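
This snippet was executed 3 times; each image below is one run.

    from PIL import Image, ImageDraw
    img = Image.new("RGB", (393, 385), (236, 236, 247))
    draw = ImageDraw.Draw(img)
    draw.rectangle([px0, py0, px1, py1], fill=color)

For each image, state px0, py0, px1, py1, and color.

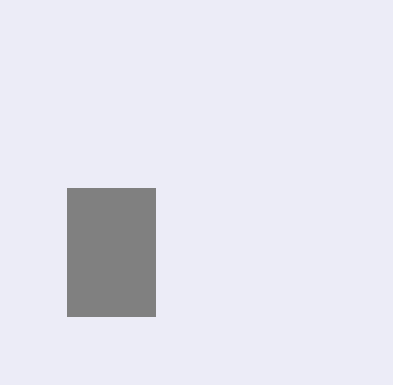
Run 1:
px0 = 67; py0 = 188; px1 = 155; py1 = 316; color = 'gray'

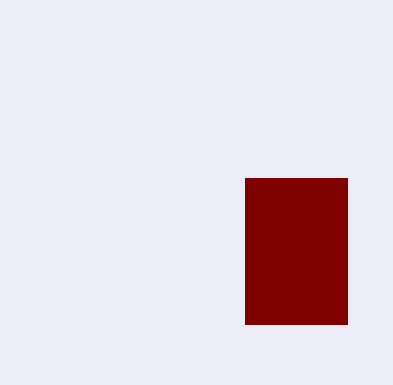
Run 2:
px0 = 245, py0 = 178, px1 = 347, py1 = 324, color = 'maroon'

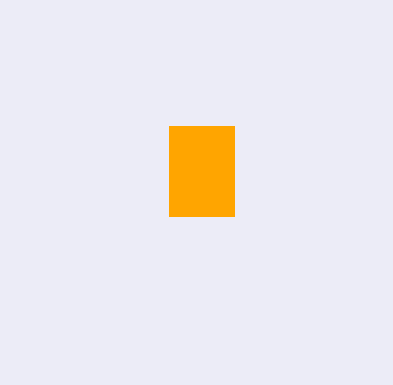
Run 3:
px0 = 169; py0 = 126; px1 = 234; py1 = 216; color = 'orange'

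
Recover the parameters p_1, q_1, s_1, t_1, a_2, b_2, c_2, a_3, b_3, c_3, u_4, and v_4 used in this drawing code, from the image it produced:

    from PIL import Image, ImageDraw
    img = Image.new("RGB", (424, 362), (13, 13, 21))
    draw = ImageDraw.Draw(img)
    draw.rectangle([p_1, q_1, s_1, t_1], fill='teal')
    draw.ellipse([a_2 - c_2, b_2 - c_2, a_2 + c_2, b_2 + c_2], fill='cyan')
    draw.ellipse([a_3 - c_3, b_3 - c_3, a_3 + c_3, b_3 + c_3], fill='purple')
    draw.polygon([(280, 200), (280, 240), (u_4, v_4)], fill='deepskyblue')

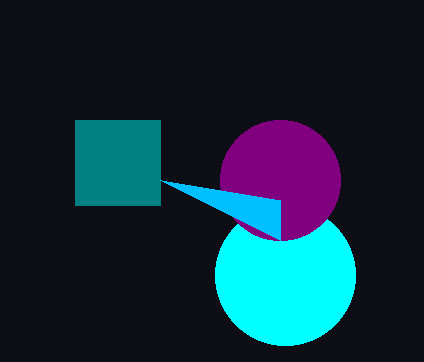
p_1 = 75; q_1 = 120; s_1 = 160; t_1 = 205; a_2 = 285; b_2 = 275; c_2 = 70; a_3 = 280; b_3 = 180; c_3 = 60; u_4 = 160; v_4 = 180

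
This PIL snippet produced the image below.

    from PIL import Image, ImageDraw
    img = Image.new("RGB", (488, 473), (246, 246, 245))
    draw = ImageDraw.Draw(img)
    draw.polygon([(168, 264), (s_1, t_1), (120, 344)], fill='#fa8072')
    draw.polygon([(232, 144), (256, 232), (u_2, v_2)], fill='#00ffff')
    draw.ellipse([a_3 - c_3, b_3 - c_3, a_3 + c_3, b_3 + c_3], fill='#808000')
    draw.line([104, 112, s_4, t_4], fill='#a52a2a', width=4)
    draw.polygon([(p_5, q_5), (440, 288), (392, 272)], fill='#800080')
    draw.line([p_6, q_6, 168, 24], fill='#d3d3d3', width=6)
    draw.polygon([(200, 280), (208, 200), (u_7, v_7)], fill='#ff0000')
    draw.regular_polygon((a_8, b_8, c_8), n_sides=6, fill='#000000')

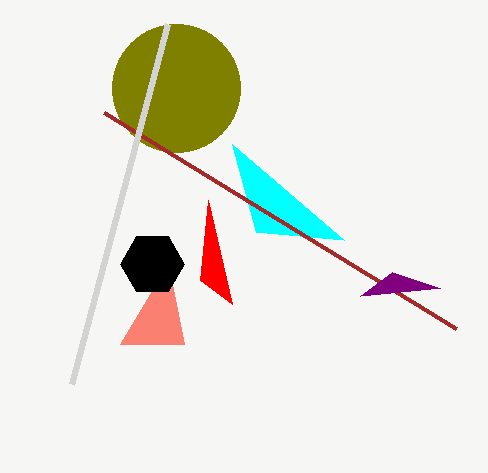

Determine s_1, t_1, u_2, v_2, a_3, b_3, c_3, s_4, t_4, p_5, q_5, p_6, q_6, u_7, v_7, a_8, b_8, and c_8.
s_1 = 184; t_1 = 344; u_2 = 344; v_2 = 240; a_3 = 176; b_3 = 88; c_3 = 64; s_4 = 456; t_4 = 328; p_5 = 360; q_5 = 296; p_6 = 72; q_6 = 384; u_7 = 232; v_7 = 304; a_8 = 152; b_8 = 264; c_8 = 32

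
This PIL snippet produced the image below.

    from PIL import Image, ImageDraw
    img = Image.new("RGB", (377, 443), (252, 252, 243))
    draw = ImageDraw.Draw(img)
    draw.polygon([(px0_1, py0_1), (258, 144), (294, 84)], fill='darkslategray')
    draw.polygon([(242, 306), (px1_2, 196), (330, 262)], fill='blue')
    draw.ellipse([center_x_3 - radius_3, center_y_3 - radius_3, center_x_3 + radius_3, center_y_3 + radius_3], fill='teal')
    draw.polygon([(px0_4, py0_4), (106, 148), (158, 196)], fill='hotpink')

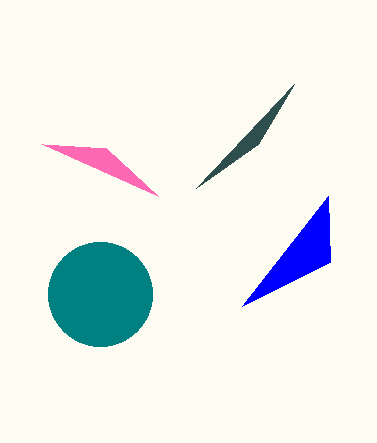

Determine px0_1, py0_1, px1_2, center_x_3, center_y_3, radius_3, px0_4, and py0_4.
px0_1 = 196; py0_1 = 188; px1_2 = 328; center_x_3 = 100; center_y_3 = 294; radius_3 = 52; px0_4 = 42; py0_4 = 144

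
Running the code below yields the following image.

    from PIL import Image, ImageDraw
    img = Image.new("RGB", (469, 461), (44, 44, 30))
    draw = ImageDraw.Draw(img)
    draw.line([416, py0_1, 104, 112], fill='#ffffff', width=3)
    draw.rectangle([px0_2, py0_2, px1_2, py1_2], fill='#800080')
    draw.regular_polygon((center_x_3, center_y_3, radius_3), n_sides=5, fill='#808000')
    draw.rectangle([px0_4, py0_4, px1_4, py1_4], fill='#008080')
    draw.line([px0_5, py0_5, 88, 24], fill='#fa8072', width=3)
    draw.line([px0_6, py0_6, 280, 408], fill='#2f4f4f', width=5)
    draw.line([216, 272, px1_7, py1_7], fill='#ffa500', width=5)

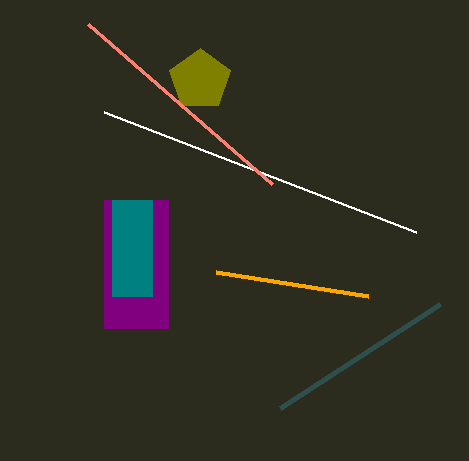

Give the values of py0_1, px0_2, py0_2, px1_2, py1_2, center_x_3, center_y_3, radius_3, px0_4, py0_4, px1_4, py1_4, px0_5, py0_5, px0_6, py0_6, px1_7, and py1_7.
py0_1 = 232, px0_2 = 104, py0_2 = 200, px1_2 = 168, py1_2 = 328, center_x_3 = 200, center_y_3 = 80, radius_3 = 32, px0_4 = 112, py0_4 = 200, px1_4 = 152, py1_4 = 296, px0_5 = 272, py0_5 = 184, px0_6 = 440, py0_6 = 304, px1_7 = 368, py1_7 = 296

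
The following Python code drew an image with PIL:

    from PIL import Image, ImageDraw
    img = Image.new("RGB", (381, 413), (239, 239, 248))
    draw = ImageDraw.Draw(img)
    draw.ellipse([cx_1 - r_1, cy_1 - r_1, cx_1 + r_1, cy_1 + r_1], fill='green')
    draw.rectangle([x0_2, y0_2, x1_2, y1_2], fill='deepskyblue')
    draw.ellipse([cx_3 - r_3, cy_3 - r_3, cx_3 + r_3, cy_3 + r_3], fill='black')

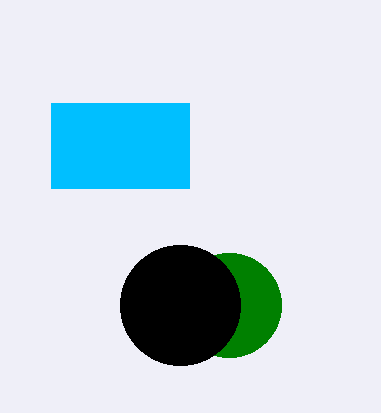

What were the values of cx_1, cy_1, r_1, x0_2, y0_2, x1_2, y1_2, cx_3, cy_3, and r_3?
cx_1 = 229
cy_1 = 305
r_1 = 52
x0_2 = 51
y0_2 = 103
x1_2 = 189
y1_2 = 188
cx_3 = 180
cy_3 = 305
r_3 = 60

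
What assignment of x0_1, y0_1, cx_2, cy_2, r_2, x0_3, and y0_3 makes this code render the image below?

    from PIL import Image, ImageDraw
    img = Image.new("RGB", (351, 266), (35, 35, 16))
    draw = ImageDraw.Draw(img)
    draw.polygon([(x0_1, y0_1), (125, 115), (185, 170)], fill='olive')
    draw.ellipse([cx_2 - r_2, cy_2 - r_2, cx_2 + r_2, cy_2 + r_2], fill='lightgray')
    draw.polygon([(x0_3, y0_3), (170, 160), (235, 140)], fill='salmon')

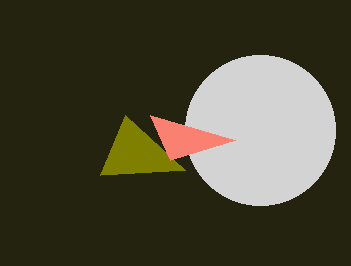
x0_1 = 100, y0_1 = 175, cx_2 = 260, cy_2 = 130, r_2 = 75, x0_3 = 150, y0_3 = 115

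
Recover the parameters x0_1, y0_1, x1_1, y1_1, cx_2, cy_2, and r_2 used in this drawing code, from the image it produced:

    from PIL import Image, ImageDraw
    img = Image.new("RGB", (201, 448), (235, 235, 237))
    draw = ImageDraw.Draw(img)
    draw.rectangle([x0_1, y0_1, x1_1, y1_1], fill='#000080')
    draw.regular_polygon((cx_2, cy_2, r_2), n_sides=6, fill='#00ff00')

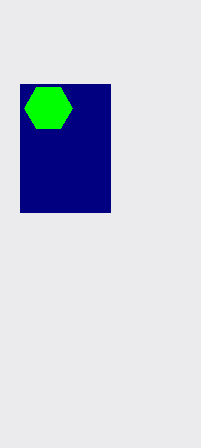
x0_1 = 20; y0_1 = 84; x1_1 = 110; y1_1 = 212; cx_2 = 48; cy_2 = 108; r_2 = 24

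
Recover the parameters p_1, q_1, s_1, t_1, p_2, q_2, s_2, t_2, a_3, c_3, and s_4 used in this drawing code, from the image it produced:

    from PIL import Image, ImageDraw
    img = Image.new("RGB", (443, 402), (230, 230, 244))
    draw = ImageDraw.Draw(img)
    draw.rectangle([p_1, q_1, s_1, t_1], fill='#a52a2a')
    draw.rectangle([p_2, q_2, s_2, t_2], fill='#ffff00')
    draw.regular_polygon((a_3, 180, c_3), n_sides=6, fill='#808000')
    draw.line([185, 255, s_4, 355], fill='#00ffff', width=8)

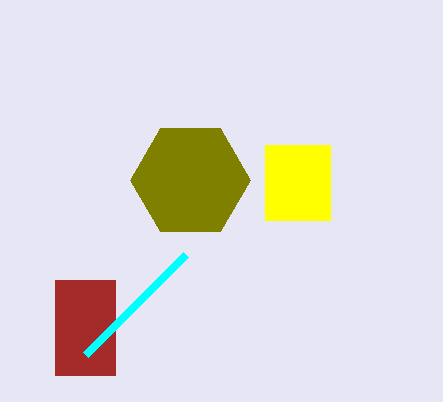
p_1 = 55; q_1 = 280; s_1 = 115; t_1 = 375; p_2 = 265; q_2 = 145; s_2 = 330; t_2 = 220; a_3 = 190; c_3 = 60; s_4 = 85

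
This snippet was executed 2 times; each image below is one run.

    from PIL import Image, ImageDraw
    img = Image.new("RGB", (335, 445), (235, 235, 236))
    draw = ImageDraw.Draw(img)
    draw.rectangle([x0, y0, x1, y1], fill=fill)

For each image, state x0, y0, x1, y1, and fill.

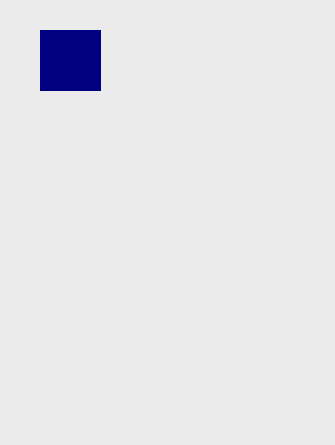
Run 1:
x0 = 40; y0 = 30; x1 = 100; y1 = 90; fill = 'navy'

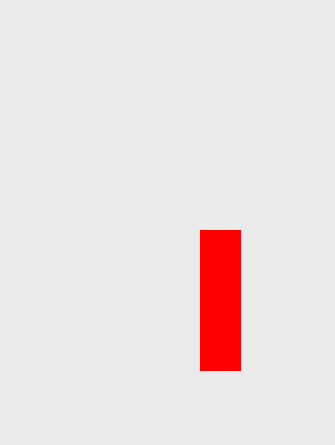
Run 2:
x0 = 200, y0 = 230, x1 = 240, y1 = 370, fill = 'red'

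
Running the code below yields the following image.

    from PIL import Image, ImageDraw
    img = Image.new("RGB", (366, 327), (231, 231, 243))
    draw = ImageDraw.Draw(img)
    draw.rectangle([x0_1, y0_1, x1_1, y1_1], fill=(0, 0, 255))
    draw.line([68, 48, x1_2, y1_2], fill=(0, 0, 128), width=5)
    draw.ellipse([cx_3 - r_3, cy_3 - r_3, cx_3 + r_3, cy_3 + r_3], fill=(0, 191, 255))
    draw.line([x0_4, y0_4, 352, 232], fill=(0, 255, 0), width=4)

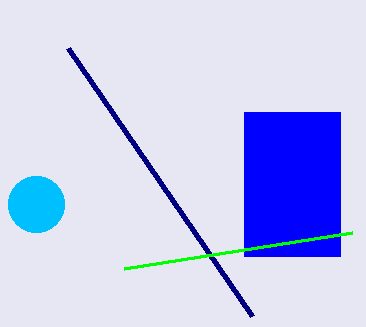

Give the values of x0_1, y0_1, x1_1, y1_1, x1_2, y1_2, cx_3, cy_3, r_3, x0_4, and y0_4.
x0_1 = 244
y0_1 = 112
x1_1 = 340
y1_1 = 256
x1_2 = 252
y1_2 = 316
cx_3 = 36
cy_3 = 204
r_3 = 28
x0_4 = 124
y0_4 = 268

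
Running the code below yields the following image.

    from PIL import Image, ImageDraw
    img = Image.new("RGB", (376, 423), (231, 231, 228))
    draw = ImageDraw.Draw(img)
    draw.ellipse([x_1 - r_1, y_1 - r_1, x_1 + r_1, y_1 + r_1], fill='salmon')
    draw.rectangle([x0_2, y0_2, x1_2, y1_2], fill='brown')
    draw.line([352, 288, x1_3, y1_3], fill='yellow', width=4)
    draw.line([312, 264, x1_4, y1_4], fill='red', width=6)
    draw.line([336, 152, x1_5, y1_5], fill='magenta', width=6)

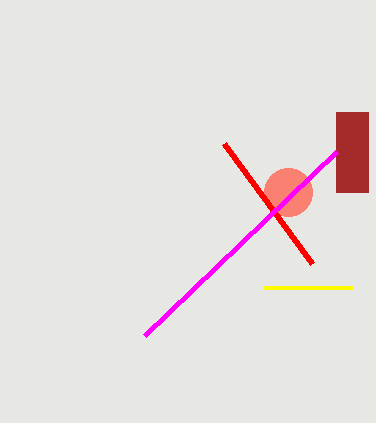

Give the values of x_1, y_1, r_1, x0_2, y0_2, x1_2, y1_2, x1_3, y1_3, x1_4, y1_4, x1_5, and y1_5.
x_1 = 288, y_1 = 192, r_1 = 24, x0_2 = 336, y0_2 = 112, x1_2 = 368, y1_2 = 192, x1_3 = 264, y1_3 = 288, x1_4 = 224, y1_4 = 144, x1_5 = 144, y1_5 = 336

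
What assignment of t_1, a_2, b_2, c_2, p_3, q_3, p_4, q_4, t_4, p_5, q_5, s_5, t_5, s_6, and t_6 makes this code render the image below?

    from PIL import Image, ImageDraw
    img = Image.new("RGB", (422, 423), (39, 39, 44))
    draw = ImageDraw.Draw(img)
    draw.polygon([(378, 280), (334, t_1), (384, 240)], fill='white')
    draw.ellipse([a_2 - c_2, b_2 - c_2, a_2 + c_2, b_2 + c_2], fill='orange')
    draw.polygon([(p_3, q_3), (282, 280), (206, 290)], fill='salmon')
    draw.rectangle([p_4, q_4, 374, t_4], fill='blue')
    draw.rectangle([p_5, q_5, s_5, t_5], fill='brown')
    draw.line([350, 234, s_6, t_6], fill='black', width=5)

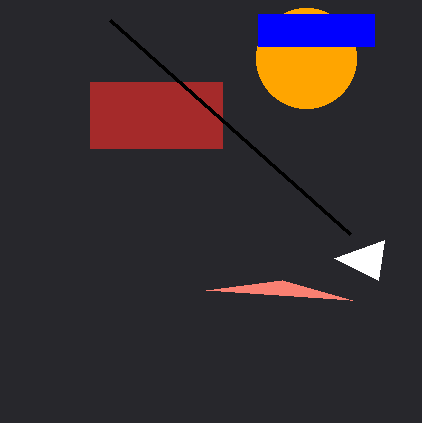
t_1 = 258, a_2 = 306, b_2 = 58, c_2 = 50, p_3 = 352, q_3 = 300, p_4 = 258, q_4 = 14, t_4 = 46, p_5 = 90, q_5 = 82, s_5 = 222, t_5 = 148, s_6 = 110, t_6 = 20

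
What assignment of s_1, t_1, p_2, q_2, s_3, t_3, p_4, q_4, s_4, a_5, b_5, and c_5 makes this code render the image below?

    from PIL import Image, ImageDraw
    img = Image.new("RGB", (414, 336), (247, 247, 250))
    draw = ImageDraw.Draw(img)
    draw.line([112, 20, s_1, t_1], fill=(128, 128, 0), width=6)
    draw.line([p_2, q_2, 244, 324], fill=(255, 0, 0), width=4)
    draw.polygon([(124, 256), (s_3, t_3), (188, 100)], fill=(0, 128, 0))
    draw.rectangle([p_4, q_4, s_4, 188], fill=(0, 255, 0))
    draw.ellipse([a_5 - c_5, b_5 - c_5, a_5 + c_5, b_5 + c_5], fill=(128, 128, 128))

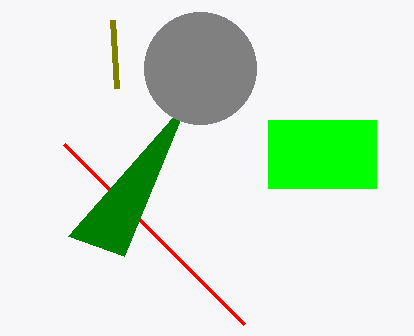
s_1 = 116; t_1 = 88; p_2 = 64; q_2 = 144; s_3 = 68; t_3 = 236; p_4 = 268; q_4 = 120; s_4 = 376; a_5 = 200; b_5 = 68; c_5 = 56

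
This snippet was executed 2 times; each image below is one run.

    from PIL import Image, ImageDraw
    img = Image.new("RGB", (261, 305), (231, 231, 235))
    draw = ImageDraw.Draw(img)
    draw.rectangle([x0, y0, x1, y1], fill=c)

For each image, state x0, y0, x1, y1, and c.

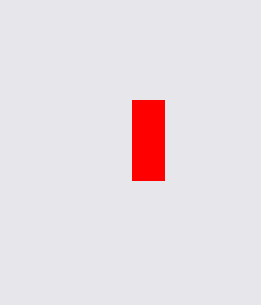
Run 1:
x0 = 132, y0 = 100, x1 = 164, y1 = 180, c = 'red'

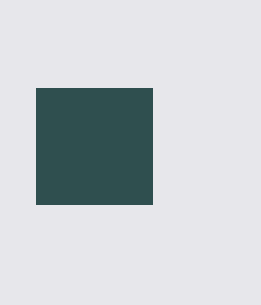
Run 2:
x0 = 36, y0 = 88, x1 = 152, y1 = 204, c = 'darkslategray'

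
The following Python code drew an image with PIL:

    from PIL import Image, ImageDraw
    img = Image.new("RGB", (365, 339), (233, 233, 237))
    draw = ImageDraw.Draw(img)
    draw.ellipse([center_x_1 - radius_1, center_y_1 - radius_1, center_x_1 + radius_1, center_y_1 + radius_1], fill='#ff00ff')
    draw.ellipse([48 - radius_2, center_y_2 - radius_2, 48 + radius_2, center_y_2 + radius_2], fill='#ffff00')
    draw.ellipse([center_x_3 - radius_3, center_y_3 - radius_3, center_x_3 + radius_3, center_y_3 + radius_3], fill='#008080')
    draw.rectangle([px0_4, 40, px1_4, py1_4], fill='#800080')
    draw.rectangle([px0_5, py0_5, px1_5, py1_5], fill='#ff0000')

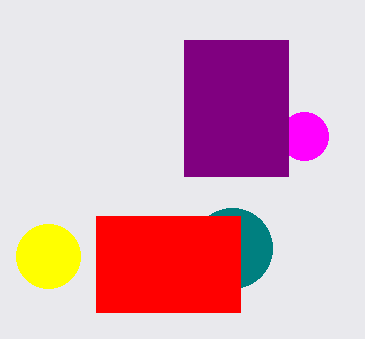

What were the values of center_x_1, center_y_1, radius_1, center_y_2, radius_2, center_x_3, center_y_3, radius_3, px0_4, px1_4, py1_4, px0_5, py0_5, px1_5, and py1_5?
center_x_1 = 304, center_y_1 = 136, radius_1 = 24, center_y_2 = 256, radius_2 = 32, center_x_3 = 232, center_y_3 = 248, radius_3 = 40, px0_4 = 184, px1_4 = 288, py1_4 = 176, px0_5 = 96, py0_5 = 216, px1_5 = 240, py1_5 = 312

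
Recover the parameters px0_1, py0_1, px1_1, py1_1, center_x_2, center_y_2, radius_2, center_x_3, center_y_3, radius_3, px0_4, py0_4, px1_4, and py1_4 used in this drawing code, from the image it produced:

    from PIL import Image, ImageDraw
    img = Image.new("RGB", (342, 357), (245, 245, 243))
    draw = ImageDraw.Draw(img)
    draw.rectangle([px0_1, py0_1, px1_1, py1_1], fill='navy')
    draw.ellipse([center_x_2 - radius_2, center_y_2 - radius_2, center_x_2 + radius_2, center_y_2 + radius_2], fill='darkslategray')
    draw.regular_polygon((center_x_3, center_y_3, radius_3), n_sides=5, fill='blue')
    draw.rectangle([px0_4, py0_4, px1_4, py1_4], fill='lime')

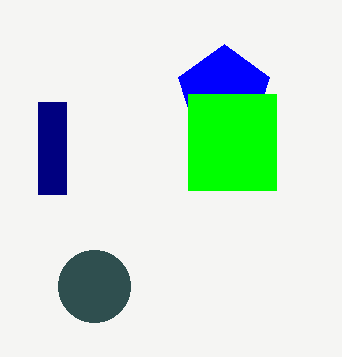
px0_1 = 38; py0_1 = 102; px1_1 = 66; py1_1 = 194; center_x_2 = 94; center_y_2 = 286; radius_2 = 36; center_x_3 = 224; center_y_3 = 92; radius_3 = 48; px0_4 = 188; py0_4 = 94; px1_4 = 276; py1_4 = 190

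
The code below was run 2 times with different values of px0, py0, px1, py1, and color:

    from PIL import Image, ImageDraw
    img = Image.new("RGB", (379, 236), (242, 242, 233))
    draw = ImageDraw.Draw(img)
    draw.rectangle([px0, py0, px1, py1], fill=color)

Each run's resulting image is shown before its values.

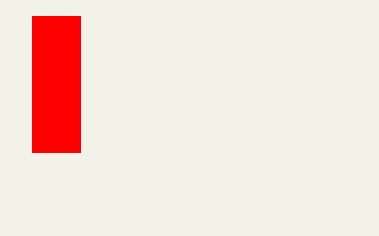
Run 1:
px0 = 32
py0 = 16
px1 = 80
py1 = 152
color = 'red'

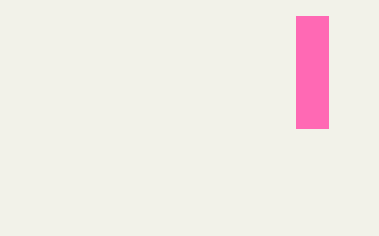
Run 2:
px0 = 296, py0 = 16, px1 = 328, py1 = 128, color = 'hotpink'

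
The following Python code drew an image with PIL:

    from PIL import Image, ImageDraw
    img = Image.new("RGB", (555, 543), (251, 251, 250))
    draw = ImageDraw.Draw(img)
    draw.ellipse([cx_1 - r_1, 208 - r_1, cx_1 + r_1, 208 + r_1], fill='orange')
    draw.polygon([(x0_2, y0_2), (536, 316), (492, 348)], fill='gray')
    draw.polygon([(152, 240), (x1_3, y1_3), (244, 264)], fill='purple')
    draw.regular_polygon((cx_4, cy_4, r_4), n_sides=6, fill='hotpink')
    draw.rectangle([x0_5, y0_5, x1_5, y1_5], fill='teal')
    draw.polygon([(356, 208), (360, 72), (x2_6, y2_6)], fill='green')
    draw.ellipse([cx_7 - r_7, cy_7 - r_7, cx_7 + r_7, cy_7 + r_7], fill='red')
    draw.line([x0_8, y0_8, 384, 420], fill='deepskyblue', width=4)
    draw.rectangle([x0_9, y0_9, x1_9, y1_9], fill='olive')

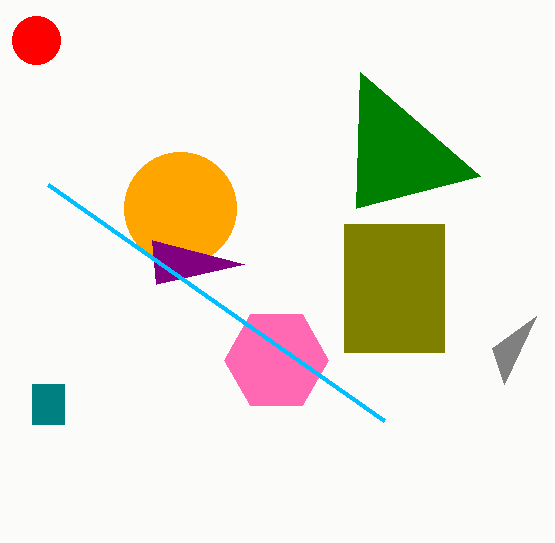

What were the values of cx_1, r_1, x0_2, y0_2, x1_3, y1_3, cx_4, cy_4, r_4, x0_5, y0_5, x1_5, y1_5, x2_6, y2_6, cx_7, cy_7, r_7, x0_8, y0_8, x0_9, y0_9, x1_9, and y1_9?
cx_1 = 180; r_1 = 56; x0_2 = 504; y0_2 = 384; x1_3 = 156; y1_3 = 284; cx_4 = 276; cy_4 = 360; r_4 = 52; x0_5 = 32; y0_5 = 384; x1_5 = 64; y1_5 = 424; x2_6 = 480; y2_6 = 176; cx_7 = 36; cy_7 = 40; r_7 = 24; x0_8 = 48; y0_8 = 184; x0_9 = 344; y0_9 = 224; x1_9 = 444; y1_9 = 352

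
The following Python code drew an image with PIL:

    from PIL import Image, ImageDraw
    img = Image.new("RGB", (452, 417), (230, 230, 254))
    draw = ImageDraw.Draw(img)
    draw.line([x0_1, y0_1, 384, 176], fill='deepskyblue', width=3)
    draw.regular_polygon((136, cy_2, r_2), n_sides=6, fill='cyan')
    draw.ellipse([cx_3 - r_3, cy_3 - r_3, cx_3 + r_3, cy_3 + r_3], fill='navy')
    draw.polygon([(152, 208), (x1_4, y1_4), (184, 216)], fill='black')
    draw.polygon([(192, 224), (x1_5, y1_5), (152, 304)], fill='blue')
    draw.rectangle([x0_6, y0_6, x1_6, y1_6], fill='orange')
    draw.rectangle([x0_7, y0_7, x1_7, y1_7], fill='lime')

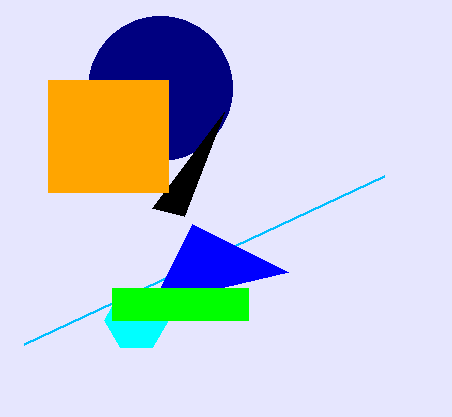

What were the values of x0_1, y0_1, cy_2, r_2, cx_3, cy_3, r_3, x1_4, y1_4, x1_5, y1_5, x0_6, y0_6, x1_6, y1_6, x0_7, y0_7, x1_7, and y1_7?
x0_1 = 24
y0_1 = 344
cy_2 = 320
r_2 = 32
cx_3 = 160
cy_3 = 88
r_3 = 72
x1_4 = 224
y1_4 = 112
x1_5 = 288
y1_5 = 272
x0_6 = 48
y0_6 = 80
x1_6 = 168
y1_6 = 192
x0_7 = 112
y0_7 = 288
x1_7 = 248
y1_7 = 320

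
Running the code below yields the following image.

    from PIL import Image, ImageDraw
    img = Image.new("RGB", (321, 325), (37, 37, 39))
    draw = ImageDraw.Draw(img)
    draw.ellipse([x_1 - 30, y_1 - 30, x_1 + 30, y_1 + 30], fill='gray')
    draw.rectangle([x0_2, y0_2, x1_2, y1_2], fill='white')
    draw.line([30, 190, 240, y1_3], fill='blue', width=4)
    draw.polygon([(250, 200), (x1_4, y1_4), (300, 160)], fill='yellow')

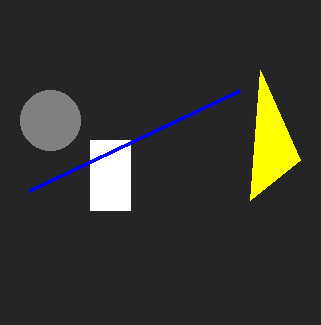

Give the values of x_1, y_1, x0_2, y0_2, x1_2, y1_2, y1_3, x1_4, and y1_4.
x_1 = 50
y_1 = 120
x0_2 = 90
y0_2 = 140
x1_2 = 130
y1_2 = 210
y1_3 = 90
x1_4 = 260
y1_4 = 70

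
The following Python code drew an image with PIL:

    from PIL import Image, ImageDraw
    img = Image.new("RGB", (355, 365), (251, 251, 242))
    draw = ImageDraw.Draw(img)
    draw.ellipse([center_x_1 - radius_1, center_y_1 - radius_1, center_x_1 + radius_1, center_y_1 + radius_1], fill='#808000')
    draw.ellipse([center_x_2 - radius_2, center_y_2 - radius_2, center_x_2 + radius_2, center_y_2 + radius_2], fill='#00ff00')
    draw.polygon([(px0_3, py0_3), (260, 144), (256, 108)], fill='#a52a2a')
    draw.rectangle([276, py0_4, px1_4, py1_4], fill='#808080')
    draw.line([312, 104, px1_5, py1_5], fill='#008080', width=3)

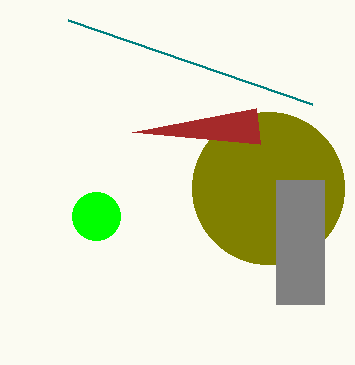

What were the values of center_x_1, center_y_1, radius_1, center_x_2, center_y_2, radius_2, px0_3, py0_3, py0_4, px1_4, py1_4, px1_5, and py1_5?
center_x_1 = 268, center_y_1 = 188, radius_1 = 76, center_x_2 = 96, center_y_2 = 216, radius_2 = 24, px0_3 = 132, py0_3 = 132, py0_4 = 180, px1_4 = 324, py1_4 = 304, px1_5 = 68, py1_5 = 20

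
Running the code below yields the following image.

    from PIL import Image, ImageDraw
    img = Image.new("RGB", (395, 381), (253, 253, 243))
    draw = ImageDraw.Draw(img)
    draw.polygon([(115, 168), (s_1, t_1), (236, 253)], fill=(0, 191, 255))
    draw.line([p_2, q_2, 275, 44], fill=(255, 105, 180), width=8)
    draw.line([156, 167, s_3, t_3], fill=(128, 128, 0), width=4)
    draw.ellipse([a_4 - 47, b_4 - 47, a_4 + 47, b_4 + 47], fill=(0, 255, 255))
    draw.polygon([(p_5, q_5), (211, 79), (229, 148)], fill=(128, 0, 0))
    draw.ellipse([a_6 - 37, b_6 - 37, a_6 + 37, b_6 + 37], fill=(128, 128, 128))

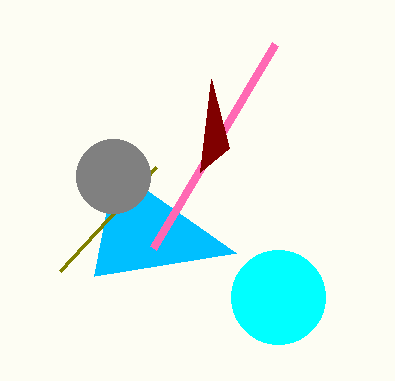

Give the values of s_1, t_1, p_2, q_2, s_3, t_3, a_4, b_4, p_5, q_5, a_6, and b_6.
s_1 = 94; t_1 = 276; p_2 = 153; q_2 = 248; s_3 = 60; t_3 = 271; a_4 = 278; b_4 = 297; p_5 = 200; q_5 = 172; a_6 = 113; b_6 = 176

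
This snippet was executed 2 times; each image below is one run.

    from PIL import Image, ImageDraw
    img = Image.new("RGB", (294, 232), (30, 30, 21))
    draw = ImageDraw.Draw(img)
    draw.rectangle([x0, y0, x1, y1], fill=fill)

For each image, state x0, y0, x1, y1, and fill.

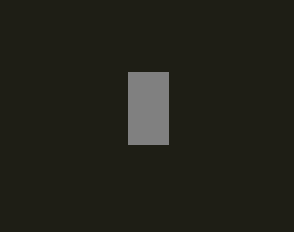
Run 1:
x0 = 128; y0 = 72; x1 = 168; y1 = 144; fill = 'gray'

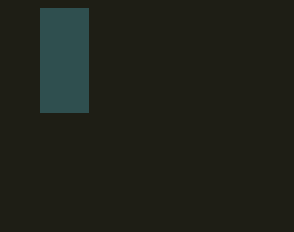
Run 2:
x0 = 40; y0 = 8; x1 = 88; y1 = 112; fill = 'darkslategray'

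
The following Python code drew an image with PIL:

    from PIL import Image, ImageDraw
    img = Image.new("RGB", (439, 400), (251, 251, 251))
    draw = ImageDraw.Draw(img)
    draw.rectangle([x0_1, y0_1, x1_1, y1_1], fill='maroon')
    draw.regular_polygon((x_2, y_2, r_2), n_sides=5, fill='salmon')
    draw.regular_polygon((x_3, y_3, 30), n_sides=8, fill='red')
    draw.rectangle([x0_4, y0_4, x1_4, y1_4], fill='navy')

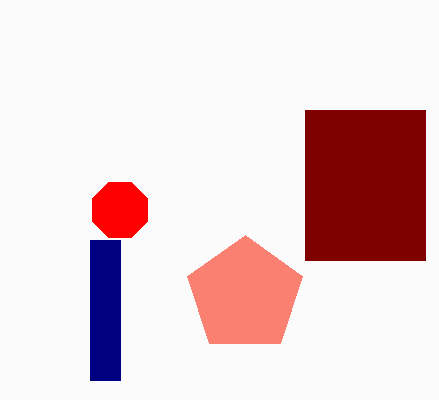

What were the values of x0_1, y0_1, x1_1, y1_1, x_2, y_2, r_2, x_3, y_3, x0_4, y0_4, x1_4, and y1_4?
x0_1 = 305, y0_1 = 110, x1_1 = 425, y1_1 = 260, x_2 = 245, y_2 = 295, r_2 = 60, x_3 = 120, y_3 = 210, x0_4 = 90, y0_4 = 240, x1_4 = 120, y1_4 = 380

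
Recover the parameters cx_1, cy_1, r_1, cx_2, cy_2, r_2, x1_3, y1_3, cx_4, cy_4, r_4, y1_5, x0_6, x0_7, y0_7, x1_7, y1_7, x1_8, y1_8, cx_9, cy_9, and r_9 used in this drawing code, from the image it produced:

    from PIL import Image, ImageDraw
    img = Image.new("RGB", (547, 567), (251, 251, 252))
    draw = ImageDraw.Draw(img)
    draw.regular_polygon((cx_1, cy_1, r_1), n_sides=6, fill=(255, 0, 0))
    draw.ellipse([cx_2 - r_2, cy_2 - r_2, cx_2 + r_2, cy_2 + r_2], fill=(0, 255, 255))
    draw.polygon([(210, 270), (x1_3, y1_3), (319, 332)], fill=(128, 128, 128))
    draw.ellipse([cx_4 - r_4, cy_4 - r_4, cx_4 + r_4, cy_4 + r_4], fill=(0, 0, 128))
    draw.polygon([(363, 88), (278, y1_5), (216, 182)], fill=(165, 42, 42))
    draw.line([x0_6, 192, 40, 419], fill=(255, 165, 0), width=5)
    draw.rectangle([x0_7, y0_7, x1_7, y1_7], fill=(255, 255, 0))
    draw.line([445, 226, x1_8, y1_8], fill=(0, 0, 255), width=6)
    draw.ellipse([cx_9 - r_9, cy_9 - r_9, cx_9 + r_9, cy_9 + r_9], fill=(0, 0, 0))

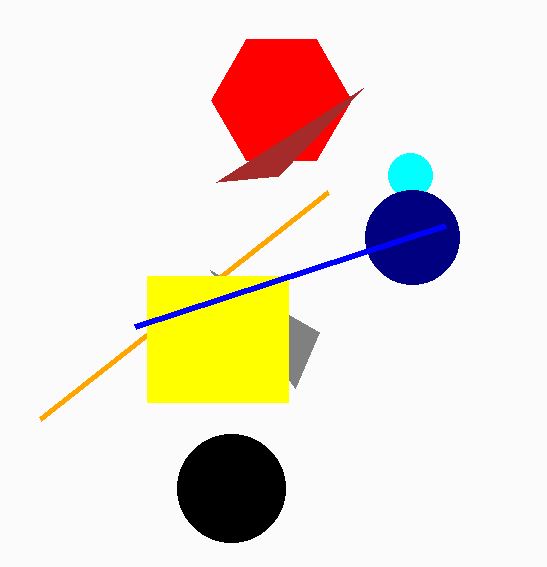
cx_1 = 281; cy_1 = 100; r_1 = 70; cx_2 = 410; cy_2 = 175; r_2 = 22; x1_3 = 295; y1_3 = 388; cx_4 = 412; cy_4 = 237; r_4 = 47; y1_5 = 176; x0_6 = 328; x0_7 = 147; y0_7 = 276; x1_7 = 288; y1_7 = 402; x1_8 = 135; y1_8 = 327; cx_9 = 231; cy_9 = 488; r_9 = 54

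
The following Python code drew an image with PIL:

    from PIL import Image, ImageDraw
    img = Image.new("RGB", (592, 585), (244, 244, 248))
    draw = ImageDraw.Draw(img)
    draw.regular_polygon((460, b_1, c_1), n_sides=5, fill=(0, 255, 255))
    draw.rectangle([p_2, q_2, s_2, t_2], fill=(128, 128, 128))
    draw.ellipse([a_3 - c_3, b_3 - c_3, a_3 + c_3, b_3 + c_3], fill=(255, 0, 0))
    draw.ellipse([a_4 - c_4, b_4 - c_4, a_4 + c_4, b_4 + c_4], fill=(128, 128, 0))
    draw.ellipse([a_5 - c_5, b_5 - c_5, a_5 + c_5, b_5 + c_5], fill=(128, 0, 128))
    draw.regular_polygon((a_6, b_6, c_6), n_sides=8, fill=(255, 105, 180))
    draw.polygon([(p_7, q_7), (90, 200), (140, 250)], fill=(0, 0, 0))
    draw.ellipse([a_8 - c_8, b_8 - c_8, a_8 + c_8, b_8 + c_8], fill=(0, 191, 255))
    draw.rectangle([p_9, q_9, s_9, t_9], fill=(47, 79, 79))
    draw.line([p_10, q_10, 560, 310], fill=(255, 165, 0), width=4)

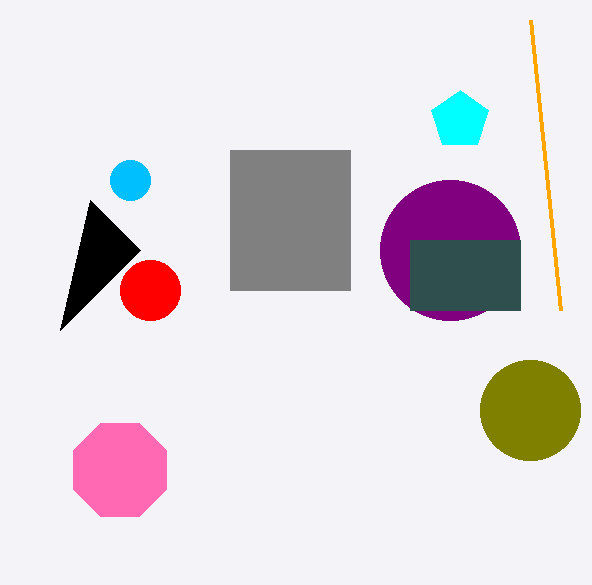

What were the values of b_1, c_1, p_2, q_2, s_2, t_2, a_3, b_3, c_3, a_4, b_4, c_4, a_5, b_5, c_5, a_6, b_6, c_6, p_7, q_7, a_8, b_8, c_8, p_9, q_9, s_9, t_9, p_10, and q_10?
b_1 = 120, c_1 = 30, p_2 = 230, q_2 = 150, s_2 = 350, t_2 = 290, a_3 = 150, b_3 = 290, c_3 = 30, a_4 = 530, b_4 = 410, c_4 = 50, a_5 = 450, b_5 = 250, c_5 = 70, a_6 = 120, b_6 = 470, c_6 = 50, p_7 = 60, q_7 = 330, a_8 = 130, b_8 = 180, c_8 = 20, p_9 = 410, q_9 = 240, s_9 = 520, t_9 = 310, p_10 = 530, q_10 = 20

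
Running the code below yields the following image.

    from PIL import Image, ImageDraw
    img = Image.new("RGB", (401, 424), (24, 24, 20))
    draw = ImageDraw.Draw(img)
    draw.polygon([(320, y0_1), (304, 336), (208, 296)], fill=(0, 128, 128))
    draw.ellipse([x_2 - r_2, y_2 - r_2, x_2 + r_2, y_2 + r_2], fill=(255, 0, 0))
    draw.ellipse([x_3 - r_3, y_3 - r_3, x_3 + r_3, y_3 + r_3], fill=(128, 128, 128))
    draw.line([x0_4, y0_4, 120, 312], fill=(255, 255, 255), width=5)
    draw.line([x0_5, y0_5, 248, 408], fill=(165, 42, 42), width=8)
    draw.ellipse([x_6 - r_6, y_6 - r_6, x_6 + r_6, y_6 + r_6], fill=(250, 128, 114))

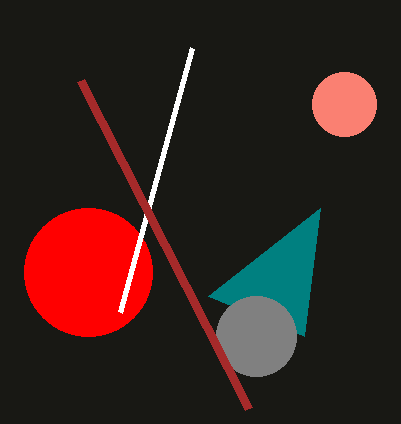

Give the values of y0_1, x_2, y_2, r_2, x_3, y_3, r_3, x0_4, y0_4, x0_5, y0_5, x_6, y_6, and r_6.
y0_1 = 208; x_2 = 88; y_2 = 272; r_2 = 64; x_3 = 256; y_3 = 336; r_3 = 40; x0_4 = 192; y0_4 = 48; x0_5 = 80; y0_5 = 80; x_6 = 344; y_6 = 104; r_6 = 32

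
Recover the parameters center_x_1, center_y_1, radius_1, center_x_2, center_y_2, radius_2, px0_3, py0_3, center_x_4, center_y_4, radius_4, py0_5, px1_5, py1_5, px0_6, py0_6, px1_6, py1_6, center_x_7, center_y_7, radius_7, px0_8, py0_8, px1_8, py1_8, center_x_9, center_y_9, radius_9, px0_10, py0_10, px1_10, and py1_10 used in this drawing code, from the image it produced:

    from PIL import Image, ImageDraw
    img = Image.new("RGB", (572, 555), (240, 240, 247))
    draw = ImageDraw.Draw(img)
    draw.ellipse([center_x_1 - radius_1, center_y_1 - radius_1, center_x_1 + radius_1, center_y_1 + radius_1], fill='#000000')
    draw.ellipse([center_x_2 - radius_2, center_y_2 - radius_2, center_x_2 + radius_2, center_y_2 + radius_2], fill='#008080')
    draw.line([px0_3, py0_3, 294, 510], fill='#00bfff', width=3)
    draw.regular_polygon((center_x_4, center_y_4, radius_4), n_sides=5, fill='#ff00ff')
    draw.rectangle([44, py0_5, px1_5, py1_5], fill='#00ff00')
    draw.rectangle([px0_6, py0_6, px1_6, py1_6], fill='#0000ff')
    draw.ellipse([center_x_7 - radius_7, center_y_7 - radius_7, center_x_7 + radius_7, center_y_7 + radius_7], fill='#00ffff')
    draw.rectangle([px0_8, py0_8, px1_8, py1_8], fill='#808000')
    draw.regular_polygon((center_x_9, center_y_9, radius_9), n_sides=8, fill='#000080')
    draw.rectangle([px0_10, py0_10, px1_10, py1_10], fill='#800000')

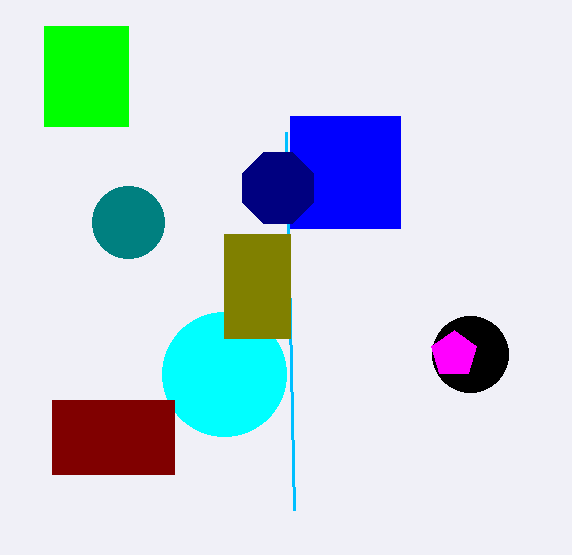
center_x_1 = 470
center_y_1 = 354
radius_1 = 38
center_x_2 = 128
center_y_2 = 222
radius_2 = 36
px0_3 = 286
py0_3 = 132
center_x_4 = 454
center_y_4 = 354
radius_4 = 24
py0_5 = 26
px1_5 = 128
py1_5 = 126
px0_6 = 290
py0_6 = 116
px1_6 = 400
py1_6 = 228
center_x_7 = 224
center_y_7 = 374
radius_7 = 62
px0_8 = 224
py0_8 = 234
px1_8 = 290
py1_8 = 338
center_x_9 = 278
center_y_9 = 188
radius_9 = 38
px0_10 = 52
py0_10 = 400
px1_10 = 174
py1_10 = 474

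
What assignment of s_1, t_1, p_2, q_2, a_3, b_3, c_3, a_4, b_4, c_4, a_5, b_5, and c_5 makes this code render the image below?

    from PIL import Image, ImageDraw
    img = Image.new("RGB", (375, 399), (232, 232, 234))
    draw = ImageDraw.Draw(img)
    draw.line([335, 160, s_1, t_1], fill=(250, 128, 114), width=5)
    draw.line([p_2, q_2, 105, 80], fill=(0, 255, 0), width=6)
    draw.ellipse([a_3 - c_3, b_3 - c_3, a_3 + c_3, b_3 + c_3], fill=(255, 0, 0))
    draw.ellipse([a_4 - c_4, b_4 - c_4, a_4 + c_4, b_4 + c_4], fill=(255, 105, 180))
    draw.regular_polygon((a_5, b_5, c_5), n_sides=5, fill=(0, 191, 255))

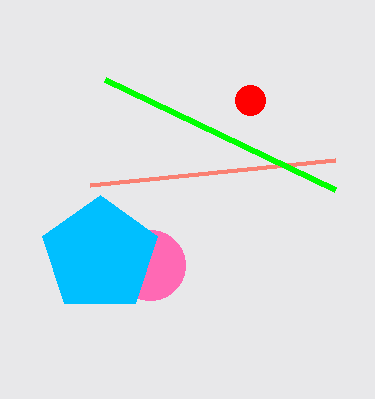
s_1 = 90
t_1 = 185
p_2 = 335
q_2 = 190
a_3 = 250
b_3 = 100
c_3 = 15
a_4 = 150
b_4 = 265
c_4 = 35
a_5 = 100
b_5 = 255
c_5 = 60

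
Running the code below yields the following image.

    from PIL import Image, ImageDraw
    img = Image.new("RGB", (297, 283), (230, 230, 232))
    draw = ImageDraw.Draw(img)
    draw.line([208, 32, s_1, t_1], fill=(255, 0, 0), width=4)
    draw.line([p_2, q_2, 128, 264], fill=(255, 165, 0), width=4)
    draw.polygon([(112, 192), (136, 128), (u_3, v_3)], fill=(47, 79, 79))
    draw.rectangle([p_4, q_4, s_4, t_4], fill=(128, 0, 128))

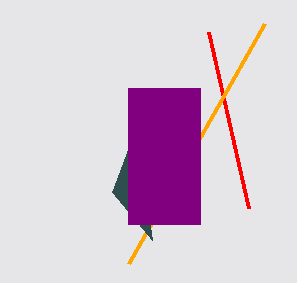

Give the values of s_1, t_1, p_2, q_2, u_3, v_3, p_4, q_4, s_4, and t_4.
s_1 = 248
t_1 = 208
p_2 = 264
q_2 = 24
u_3 = 152
v_3 = 240
p_4 = 128
q_4 = 88
s_4 = 200
t_4 = 224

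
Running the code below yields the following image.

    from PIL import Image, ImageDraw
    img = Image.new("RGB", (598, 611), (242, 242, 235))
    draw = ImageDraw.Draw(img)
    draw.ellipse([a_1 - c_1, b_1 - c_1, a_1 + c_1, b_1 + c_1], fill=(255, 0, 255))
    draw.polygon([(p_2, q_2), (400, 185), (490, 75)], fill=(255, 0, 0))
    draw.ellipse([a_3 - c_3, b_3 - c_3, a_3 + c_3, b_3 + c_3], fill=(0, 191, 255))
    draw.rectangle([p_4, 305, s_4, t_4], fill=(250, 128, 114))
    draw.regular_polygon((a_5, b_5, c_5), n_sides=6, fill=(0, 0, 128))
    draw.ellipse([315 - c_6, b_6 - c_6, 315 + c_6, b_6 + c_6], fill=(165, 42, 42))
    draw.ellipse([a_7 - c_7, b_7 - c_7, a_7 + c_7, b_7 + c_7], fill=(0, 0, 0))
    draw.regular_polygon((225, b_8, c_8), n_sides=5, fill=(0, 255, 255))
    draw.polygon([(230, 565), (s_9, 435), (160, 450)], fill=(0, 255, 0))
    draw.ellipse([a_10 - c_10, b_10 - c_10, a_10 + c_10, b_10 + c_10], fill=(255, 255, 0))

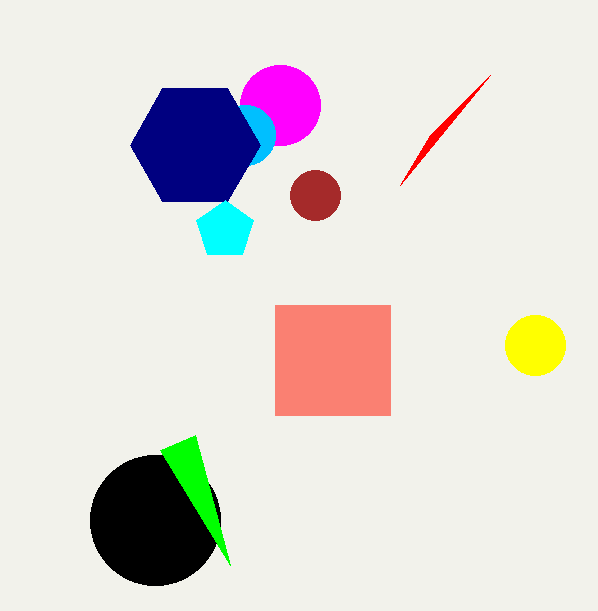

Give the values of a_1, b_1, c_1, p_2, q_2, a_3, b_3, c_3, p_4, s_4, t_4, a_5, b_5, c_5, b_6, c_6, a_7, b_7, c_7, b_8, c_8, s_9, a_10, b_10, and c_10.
a_1 = 280, b_1 = 105, c_1 = 40, p_2 = 430, q_2 = 135, a_3 = 245, b_3 = 135, c_3 = 30, p_4 = 275, s_4 = 390, t_4 = 415, a_5 = 195, b_5 = 145, c_5 = 65, b_6 = 195, c_6 = 25, a_7 = 155, b_7 = 520, c_7 = 65, b_8 = 230, c_8 = 30, s_9 = 195, a_10 = 535, b_10 = 345, c_10 = 30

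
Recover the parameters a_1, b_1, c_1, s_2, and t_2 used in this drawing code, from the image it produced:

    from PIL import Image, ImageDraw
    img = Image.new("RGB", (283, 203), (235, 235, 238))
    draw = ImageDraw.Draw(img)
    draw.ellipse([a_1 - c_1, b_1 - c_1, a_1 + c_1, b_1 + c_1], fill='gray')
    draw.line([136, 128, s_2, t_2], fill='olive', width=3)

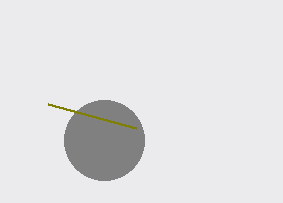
a_1 = 104
b_1 = 140
c_1 = 40
s_2 = 48
t_2 = 104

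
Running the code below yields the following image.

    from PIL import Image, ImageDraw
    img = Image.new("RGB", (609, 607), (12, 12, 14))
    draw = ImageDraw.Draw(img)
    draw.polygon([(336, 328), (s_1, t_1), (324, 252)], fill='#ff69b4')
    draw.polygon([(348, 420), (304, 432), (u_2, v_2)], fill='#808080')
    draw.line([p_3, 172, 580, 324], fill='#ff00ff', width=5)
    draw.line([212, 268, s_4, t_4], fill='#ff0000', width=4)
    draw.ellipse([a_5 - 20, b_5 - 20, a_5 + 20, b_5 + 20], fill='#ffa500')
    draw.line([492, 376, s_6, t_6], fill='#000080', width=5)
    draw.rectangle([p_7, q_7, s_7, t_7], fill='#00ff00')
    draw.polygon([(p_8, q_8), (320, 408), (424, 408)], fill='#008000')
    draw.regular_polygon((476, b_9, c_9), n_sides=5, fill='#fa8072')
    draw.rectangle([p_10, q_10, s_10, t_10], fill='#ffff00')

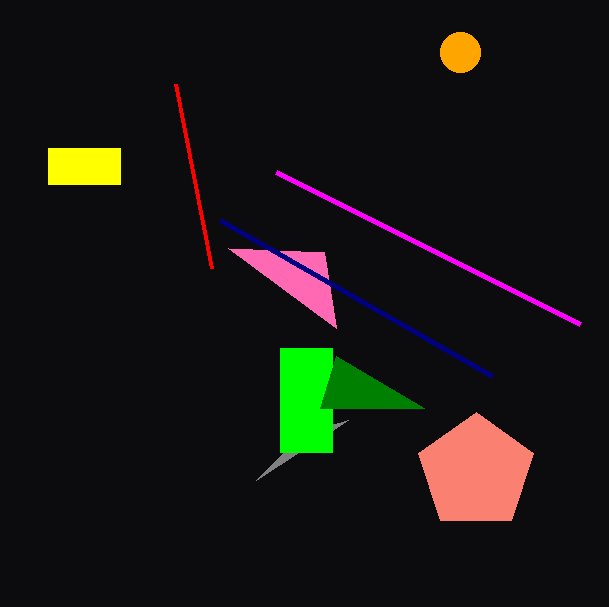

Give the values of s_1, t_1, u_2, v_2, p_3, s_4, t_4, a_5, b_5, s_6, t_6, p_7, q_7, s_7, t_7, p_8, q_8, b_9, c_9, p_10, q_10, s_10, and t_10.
s_1 = 228, t_1 = 248, u_2 = 256, v_2 = 480, p_3 = 276, s_4 = 176, t_4 = 84, a_5 = 460, b_5 = 52, s_6 = 220, t_6 = 220, p_7 = 280, q_7 = 348, s_7 = 332, t_7 = 452, p_8 = 336, q_8 = 356, b_9 = 472, c_9 = 60, p_10 = 48, q_10 = 148, s_10 = 120, t_10 = 184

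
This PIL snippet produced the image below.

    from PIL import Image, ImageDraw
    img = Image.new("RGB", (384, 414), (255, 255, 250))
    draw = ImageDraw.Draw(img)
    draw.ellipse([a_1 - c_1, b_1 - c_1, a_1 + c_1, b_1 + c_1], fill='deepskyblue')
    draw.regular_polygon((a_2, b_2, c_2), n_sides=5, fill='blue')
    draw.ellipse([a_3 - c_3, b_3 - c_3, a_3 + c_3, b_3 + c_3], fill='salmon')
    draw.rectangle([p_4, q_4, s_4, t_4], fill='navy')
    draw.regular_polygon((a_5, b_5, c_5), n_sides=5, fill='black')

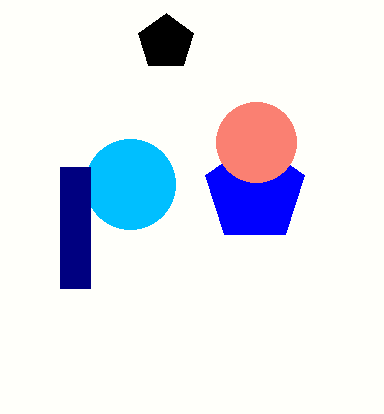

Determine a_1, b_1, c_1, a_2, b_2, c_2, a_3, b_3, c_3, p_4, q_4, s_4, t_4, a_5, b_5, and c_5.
a_1 = 130; b_1 = 184; c_1 = 45; a_2 = 255; b_2 = 192; c_2 = 52; a_3 = 256; b_3 = 142; c_3 = 40; p_4 = 60; q_4 = 167; s_4 = 90; t_4 = 288; a_5 = 166; b_5 = 42; c_5 = 29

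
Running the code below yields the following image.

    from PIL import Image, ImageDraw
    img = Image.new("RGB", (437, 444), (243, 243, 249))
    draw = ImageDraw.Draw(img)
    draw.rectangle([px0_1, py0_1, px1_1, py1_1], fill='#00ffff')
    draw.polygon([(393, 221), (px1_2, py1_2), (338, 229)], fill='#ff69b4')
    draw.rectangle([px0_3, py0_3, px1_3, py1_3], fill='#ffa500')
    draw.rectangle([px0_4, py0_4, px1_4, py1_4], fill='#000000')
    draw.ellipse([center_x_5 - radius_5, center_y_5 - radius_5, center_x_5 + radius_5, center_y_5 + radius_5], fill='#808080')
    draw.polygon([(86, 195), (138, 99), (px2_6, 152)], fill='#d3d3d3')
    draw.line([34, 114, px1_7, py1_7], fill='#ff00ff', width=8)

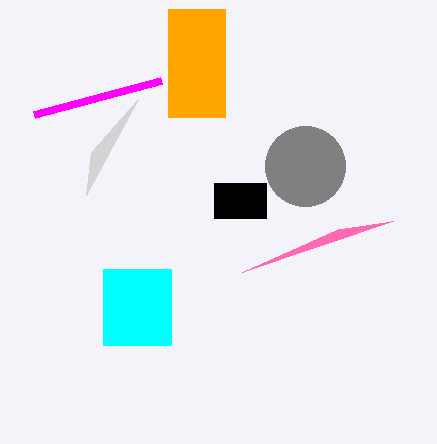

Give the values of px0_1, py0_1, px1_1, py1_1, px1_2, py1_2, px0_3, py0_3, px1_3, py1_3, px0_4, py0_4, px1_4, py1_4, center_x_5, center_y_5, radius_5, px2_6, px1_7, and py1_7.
px0_1 = 103
py0_1 = 269
px1_1 = 171
py1_1 = 345
px1_2 = 242
py1_2 = 272
px0_3 = 168
py0_3 = 9
px1_3 = 225
py1_3 = 117
px0_4 = 214
py0_4 = 183
px1_4 = 266
py1_4 = 218
center_x_5 = 305
center_y_5 = 166
radius_5 = 40
px2_6 = 91
px1_7 = 161
py1_7 = 80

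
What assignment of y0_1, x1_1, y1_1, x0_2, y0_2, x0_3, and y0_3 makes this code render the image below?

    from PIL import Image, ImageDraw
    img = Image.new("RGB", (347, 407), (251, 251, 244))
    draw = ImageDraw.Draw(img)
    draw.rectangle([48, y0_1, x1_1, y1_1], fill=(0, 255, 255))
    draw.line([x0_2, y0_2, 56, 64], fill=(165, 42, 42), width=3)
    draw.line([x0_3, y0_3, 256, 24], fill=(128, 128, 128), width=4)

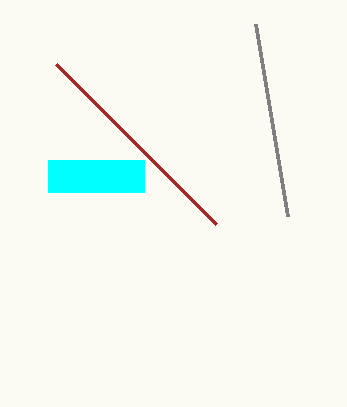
y0_1 = 160; x1_1 = 144; y1_1 = 192; x0_2 = 216; y0_2 = 224; x0_3 = 288; y0_3 = 216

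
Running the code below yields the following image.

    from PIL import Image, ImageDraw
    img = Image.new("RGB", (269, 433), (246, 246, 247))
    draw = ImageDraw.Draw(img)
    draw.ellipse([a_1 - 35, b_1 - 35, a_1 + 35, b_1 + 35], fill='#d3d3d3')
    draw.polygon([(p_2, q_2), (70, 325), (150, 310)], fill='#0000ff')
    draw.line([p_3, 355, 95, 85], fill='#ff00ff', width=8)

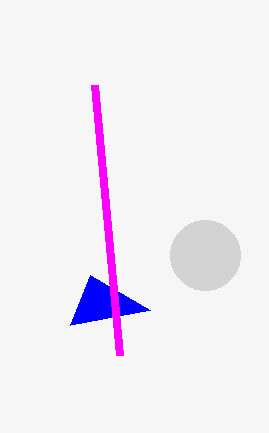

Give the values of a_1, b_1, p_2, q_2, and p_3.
a_1 = 205, b_1 = 255, p_2 = 90, q_2 = 275, p_3 = 120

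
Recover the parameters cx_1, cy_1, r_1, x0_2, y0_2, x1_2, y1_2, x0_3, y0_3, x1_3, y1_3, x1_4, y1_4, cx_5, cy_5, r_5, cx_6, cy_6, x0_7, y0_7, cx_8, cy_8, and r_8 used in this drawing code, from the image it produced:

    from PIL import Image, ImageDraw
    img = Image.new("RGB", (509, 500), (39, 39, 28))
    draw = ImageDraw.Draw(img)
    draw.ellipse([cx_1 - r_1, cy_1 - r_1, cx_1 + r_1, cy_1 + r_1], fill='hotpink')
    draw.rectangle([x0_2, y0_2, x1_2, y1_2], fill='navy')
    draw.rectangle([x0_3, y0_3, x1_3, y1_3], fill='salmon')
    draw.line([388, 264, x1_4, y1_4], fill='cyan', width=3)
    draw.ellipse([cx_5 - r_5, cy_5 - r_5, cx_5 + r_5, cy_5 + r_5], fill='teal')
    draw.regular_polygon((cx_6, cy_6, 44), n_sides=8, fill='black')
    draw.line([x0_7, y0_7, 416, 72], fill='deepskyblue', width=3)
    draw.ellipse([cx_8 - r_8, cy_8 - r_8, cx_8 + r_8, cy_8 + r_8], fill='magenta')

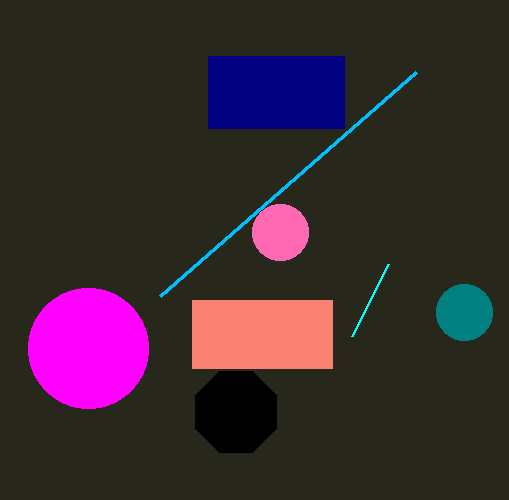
cx_1 = 280
cy_1 = 232
r_1 = 28
x0_2 = 208
y0_2 = 56
x1_2 = 344
y1_2 = 128
x0_3 = 192
y0_3 = 300
x1_3 = 332
y1_3 = 368
x1_4 = 352
y1_4 = 336
cx_5 = 464
cy_5 = 312
r_5 = 28
cx_6 = 236
cy_6 = 412
x0_7 = 160
y0_7 = 296
cx_8 = 88
cy_8 = 348
r_8 = 60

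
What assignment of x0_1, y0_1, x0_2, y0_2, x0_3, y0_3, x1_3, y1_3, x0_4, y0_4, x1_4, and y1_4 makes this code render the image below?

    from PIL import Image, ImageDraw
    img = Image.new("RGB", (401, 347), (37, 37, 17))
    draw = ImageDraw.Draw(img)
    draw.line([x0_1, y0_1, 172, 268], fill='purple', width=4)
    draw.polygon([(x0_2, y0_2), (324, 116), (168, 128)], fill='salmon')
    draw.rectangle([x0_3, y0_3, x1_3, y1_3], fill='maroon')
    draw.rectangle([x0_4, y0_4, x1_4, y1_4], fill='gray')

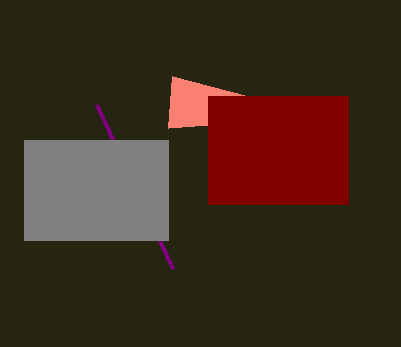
x0_1 = 96; y0_1 = 104; x0_2 = 172; y0_2 = 76; x0_3 = 208; y0_3 = 96; x1_3 = 348; y1_3 = 204; x0_4 = 24; y0_4 = 140; x1_4 = 168; y1_4 = 240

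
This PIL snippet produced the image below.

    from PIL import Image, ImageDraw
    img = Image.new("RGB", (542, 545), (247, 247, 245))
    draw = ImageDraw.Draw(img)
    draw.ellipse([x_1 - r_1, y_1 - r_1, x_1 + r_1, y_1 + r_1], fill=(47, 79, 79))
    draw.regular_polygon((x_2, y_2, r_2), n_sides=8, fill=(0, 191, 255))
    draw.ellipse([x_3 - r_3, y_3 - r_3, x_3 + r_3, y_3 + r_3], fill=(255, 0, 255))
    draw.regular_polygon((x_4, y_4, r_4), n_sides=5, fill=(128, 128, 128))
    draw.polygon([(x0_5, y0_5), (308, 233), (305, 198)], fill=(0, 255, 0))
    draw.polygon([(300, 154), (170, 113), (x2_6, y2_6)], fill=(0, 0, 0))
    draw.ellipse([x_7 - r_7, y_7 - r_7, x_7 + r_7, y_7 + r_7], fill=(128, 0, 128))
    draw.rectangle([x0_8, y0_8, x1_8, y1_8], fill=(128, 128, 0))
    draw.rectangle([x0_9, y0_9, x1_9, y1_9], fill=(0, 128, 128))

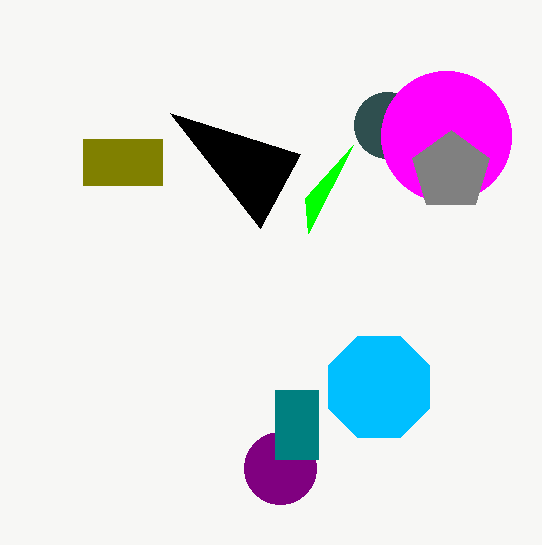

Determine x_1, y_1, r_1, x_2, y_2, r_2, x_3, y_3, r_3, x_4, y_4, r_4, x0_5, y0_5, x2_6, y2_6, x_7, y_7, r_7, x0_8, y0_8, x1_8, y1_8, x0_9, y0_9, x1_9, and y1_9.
x_1 = 387, y_1 = 125, r_1 = 33, x_2 = 379, y_2 = 387, r_2 = 55, x_3 = 446, y_3 = 136, r_3 = 65, x_4 = 451, y_4 = 171, r_4 = 41, x0_5 = 353, y0_5 = 145, x2_6 = 260, y2_6 = 228, x_7 = 280, y_7 = 468, r_7 = 36, x0_8 = 83, y0_8 = 139, x1_8 = 162, y1_8 = 185, x0_9 = 275, y0_9 = 390, x1_9 = 318, y1_9 = 459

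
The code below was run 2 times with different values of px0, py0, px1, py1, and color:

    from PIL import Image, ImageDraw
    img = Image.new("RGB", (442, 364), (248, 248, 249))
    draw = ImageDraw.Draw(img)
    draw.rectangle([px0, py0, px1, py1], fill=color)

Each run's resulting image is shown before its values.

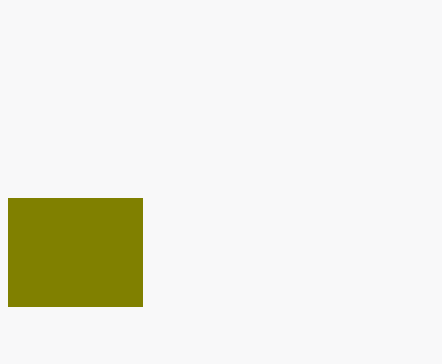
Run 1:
px0 = 8
py0 = 198
px1 = 142
py1 = 306
color = 'olive'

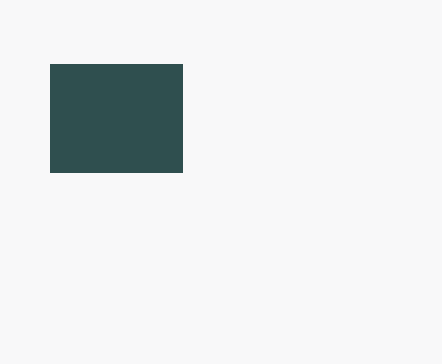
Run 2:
px0 = 50; py0 = 64; px1 = 182; py1 = 172; color = 'darkslategray'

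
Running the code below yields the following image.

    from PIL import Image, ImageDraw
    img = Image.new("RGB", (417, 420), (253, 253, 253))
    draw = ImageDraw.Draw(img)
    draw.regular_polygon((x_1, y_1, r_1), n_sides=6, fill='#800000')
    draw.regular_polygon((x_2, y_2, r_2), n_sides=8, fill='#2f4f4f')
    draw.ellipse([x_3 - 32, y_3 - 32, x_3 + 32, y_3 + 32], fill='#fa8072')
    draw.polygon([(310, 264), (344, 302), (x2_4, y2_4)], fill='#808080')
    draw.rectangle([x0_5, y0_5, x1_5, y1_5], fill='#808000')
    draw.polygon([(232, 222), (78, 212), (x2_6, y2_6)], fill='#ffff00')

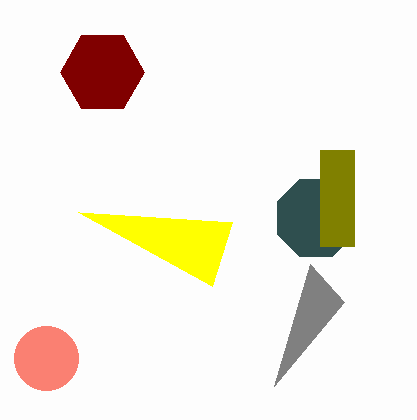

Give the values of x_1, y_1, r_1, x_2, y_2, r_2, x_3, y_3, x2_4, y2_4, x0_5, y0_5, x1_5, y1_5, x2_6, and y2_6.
x_1 = 102; y_1 = 72; r_1 = 42; x_2 = 316; y_2 = 218; r_2 = 42; x_3 = 46; y_3 = 358; x2_4 = 274; y2_4 = 386; x0_5 = 320; y0_5 = 150; x1_5 = 354; y1_5 = 246; x2_6 = 212; y2_6 = 286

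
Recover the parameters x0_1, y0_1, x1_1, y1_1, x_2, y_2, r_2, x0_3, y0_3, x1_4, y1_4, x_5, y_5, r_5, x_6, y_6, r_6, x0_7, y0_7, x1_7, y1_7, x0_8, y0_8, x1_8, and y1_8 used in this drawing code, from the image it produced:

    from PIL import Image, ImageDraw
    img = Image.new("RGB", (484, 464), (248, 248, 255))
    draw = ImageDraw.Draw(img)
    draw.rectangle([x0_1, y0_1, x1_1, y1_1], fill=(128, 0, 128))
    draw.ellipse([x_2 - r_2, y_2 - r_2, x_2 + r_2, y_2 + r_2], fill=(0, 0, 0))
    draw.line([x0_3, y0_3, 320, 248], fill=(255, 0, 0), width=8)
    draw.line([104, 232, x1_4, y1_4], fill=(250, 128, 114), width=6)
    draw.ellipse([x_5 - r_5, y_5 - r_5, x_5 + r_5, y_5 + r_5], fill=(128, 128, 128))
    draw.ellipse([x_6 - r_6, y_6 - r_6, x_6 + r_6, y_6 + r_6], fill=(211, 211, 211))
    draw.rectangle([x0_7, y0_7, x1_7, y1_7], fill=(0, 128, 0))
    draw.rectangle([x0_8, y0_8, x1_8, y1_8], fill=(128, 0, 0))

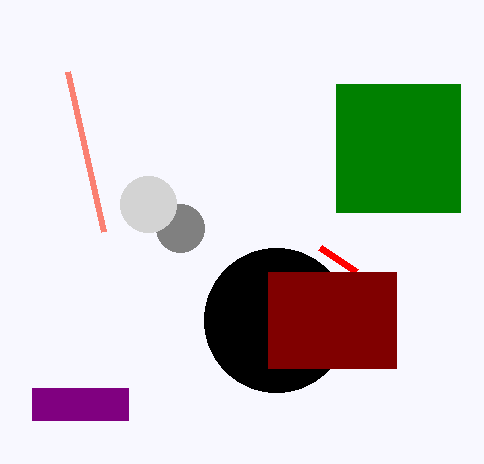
x0_1 = 32; y0_1 = 388; x1_1 = 128; y1_1 = 420; x_2 = 276; y_2 = 320; r_2 = 72; x0_3 = 356; y0_3 = 272; x1_4 = 68; y1_4 = 72; x_5 = 180; y_5 = 228; r_5 = 24; x_6 = 148; y_6 = 204; r_6 = 28; x0_7 = 336; y0_7 = 84; x1_7 = 460; y1_7 = 212; x0_8 = 268; y0_8 = 272; x1_8 = 396; y1_8 = 368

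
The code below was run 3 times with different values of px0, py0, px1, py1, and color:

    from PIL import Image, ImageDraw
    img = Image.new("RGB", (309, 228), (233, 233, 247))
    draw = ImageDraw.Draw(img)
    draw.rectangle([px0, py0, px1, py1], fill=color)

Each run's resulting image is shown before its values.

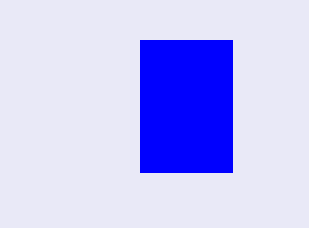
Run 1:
px0 = 140; py0 = 40; px1 = 232; py1 = 172; color = 'blue'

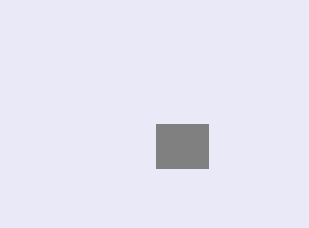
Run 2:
px0 = 156; py0 = 124; px1 = 208; py1 = 168; color = 'gray'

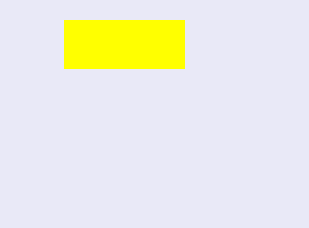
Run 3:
px0 = 64; py0 = 20; px1 = 184; py1 = 68; color = 'yellow'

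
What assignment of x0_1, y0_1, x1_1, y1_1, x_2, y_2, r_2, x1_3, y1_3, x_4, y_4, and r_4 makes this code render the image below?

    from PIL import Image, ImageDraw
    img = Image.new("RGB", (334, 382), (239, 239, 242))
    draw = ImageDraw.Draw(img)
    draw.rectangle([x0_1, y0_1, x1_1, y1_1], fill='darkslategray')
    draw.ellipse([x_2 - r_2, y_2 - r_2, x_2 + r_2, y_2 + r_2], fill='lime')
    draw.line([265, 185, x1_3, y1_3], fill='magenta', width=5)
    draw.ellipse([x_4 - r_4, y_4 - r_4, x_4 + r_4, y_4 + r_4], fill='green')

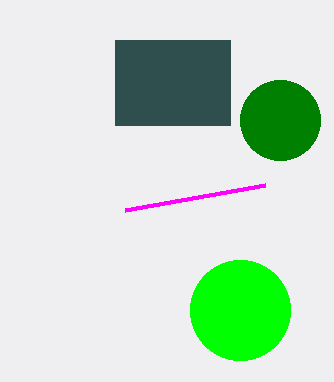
x0_1 = 115
y0_1 = 40
x1_1 = 230
y1_1 = 125
x_2 = 240
y_2 = 310
r_2 = 50
x1_3 = 125
y1_3 = 210
x_4 = 280
y_4 = 120
r_4 = 40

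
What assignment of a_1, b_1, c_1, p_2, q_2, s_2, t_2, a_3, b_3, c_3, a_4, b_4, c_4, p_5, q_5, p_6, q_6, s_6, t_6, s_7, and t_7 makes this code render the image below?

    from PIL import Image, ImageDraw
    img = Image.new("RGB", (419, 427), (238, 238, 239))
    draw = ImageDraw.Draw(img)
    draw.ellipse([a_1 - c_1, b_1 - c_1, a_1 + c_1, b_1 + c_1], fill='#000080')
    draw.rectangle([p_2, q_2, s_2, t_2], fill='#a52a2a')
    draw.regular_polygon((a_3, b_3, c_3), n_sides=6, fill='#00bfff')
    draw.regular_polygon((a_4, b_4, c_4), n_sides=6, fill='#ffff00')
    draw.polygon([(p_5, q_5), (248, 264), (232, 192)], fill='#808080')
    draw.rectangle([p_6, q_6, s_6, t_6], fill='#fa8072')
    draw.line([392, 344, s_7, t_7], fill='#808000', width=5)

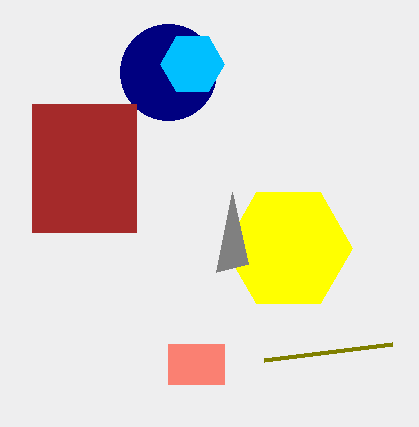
a_1 = 168; b_1 = 72; c_1 = 48; p_2 = 32; q_2 = 104; s_2 = 136; t_2 = 232; a_3 = 192; b_3 = 64; c_3 = 32; a_4 = 288; b_4 = 248; c_4 = 64; p_5 = 216; q_5 = 272; p_6 = 168; q_6 = 344; s_6 = 224; t_6 = 384; s_7 = 264; t_7 = 360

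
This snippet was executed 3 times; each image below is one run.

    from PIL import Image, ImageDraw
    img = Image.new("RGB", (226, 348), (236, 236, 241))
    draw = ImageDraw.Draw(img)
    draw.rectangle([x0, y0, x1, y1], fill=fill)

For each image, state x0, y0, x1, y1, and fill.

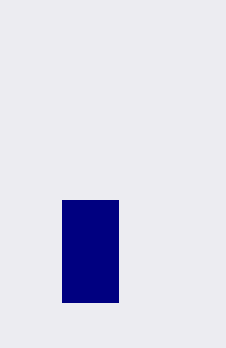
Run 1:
x0 = 62; y0 = 200; x1 = 118; y1 = 302; fill = 'navy'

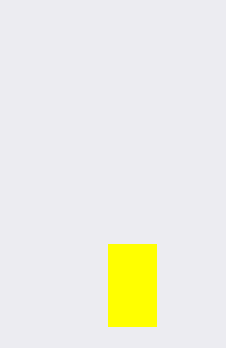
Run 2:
x0 = 108; y0 = 244; x1 = 156; y1 = 326; fill = 'yellow'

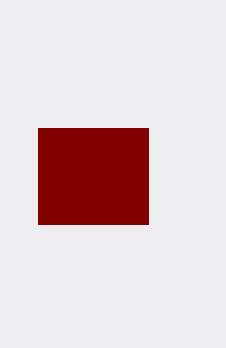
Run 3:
x0 = 38; y0 = 128; x1 = 148; y1 = 224; fill = 'maroon'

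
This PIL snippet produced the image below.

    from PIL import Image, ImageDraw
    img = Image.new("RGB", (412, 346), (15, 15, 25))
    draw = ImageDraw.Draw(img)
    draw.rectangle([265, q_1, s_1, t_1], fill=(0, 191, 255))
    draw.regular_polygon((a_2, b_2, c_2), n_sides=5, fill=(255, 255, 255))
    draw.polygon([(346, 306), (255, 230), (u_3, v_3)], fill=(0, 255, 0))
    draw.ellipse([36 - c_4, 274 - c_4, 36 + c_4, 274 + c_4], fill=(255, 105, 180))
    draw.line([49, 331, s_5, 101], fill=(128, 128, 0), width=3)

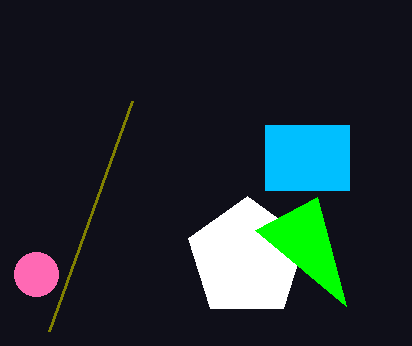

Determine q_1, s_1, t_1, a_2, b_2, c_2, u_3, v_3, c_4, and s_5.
q_1 = 125, s_1 = 349, t_1 = 190, a_2 = 247, b_2 = 258, c_2 = 62, u_3 = 317, v_3 = 197, c_4 = 22, s_5 = 132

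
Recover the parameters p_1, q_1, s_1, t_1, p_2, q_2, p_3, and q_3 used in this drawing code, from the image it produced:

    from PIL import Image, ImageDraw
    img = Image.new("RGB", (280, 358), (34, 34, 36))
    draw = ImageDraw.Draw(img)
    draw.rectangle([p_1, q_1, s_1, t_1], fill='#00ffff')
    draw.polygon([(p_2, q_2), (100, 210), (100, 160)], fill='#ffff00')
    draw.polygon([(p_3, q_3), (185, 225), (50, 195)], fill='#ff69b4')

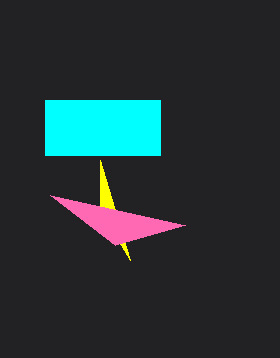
p_1 = 45, q_1 = 100, s_1 = 160, t_1 = 155, p_2 = 130, q_2 = 260, p_3 = 115, q_3 = 245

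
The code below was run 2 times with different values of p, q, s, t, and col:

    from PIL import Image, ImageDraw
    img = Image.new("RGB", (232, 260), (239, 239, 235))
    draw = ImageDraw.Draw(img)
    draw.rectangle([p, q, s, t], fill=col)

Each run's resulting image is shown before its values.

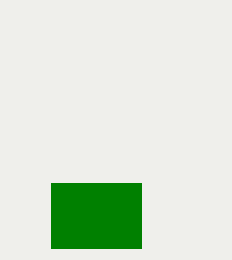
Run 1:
p = 51
q = 183
s = 141
t = 248
col = 'green'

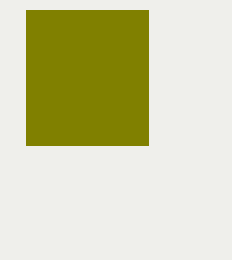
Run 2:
p = 26, q = 10, s = 148, t = 145, col = 'olive'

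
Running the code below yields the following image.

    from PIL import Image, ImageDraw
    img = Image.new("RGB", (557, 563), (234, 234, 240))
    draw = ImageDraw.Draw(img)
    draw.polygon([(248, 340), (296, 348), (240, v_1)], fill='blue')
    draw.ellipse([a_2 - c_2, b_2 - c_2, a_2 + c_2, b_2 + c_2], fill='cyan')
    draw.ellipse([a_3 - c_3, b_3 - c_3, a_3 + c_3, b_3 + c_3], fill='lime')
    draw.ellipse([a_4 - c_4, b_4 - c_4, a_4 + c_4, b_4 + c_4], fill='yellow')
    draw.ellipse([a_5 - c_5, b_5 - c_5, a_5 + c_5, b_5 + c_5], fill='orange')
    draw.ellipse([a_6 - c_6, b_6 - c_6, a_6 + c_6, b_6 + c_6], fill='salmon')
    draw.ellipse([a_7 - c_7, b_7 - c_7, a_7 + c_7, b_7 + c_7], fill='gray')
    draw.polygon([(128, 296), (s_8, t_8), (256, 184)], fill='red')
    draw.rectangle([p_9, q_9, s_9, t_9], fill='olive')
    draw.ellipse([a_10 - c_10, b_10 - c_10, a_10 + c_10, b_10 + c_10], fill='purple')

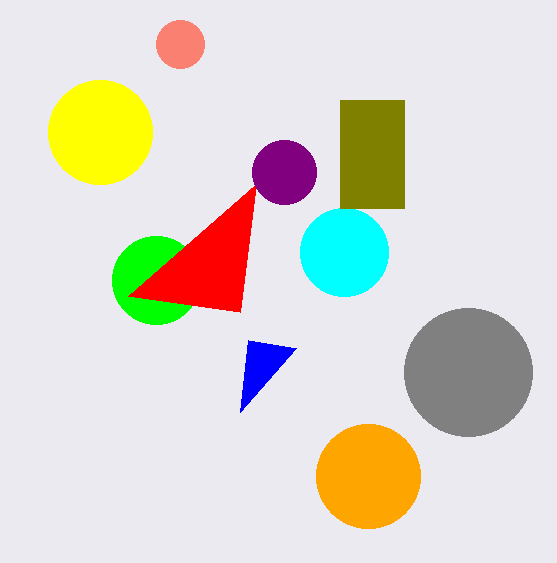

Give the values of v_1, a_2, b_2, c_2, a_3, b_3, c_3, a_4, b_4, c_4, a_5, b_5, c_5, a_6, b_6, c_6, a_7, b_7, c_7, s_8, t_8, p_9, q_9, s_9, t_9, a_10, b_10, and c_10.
v_1 = 412; a_2 = 344; b_2 = 252; c_2 = 44; a_3 = 156; b_3 = 280; c_3 = 44; a_4 = 100; b_4 = 132; c_4 = 52; a_5 = 368; b_5 = 476; c_5 = 52; a_6 = 180; b_6 = 44; c_6 = 24; a_7 = 468; b_7 = 372; c_7 = 64; s_8 = 240; t_8 = 312; p_9 = 340; q_9 = 100; s_9 = 404; t_9 = 208; a_10 = 284; b_10 = 172; c_10 = 32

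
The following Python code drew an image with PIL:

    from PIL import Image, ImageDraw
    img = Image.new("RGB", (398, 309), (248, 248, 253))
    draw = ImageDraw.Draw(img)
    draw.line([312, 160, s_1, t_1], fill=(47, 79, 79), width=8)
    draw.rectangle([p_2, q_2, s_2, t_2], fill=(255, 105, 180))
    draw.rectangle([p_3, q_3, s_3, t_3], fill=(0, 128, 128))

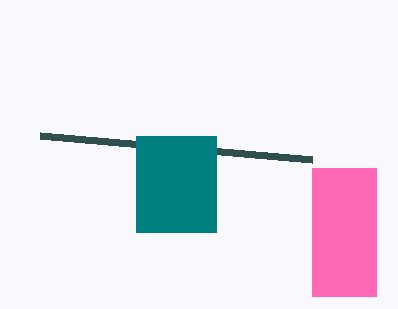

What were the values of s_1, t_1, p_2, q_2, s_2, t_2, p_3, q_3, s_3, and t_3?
s_1 = 40
t_1 = 136
p_2 = 312
q_2 = 168
s_2 = 376
t_2 = 296
p_3 = 136
q_3 = 136
s_3 = 216
t_3 = 232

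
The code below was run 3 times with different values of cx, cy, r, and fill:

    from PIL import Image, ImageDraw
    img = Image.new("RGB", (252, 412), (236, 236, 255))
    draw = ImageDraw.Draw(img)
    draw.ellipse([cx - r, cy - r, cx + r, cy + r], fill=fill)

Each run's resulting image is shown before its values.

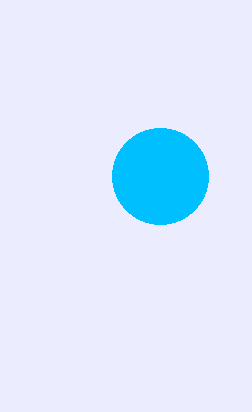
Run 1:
cx = 160; cy = 176; r = 48; fill = 'deepskyblue'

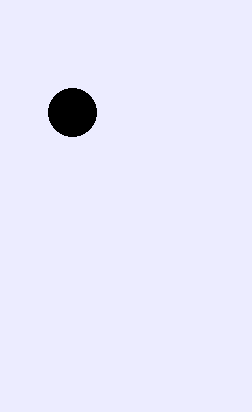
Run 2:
cx = 72
cy = 112
r = 24
fill = 'black'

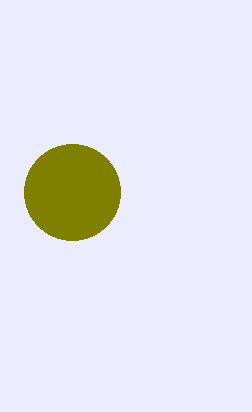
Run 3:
cx = 72, cy = 192, r = 48, fill = 'olive'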